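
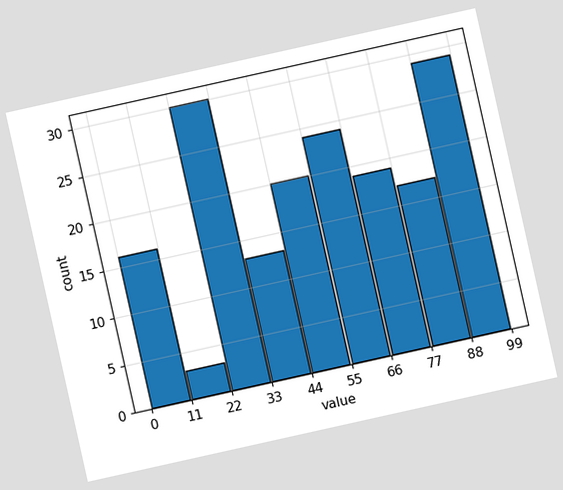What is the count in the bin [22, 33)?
The chart is tilted about 13° counter-clockwise. The [22, 33) bin has height 30.

30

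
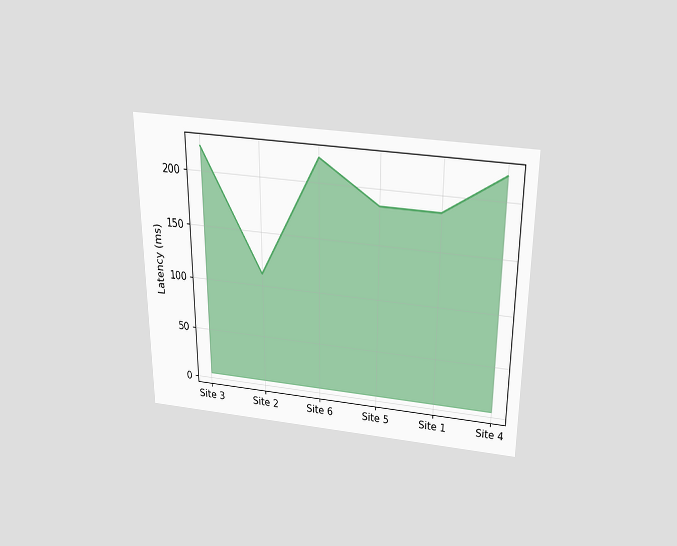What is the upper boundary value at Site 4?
The chart is viewed slightly from above. At Site 4 the upper boundary is at 222ms.

222ms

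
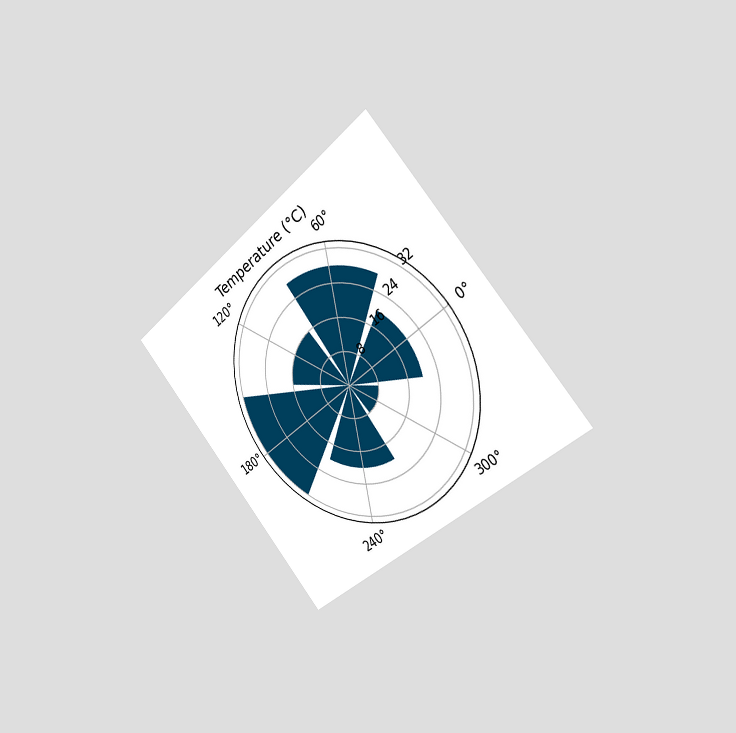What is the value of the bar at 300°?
The chart is tilted about 42° counter-clockwise and viewed slightly from the right. The bar at 300° reaches 8°C on the radial axis.

8°C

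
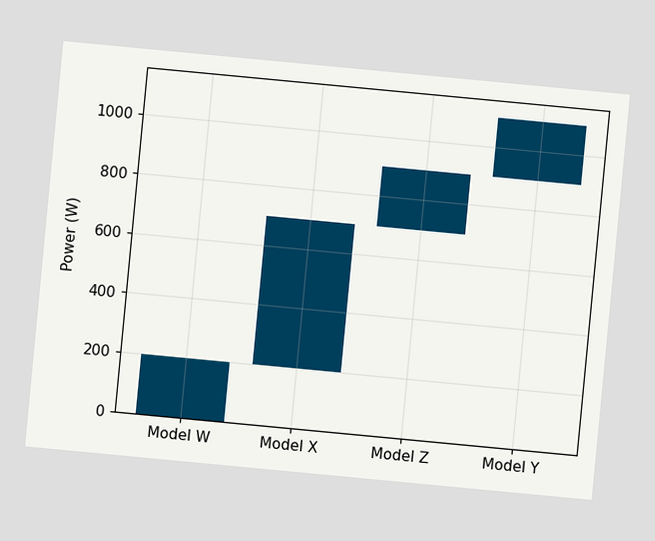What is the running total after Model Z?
900W

The chart is tilted about 5° clockwise. After Model Z the running total reaches 900W.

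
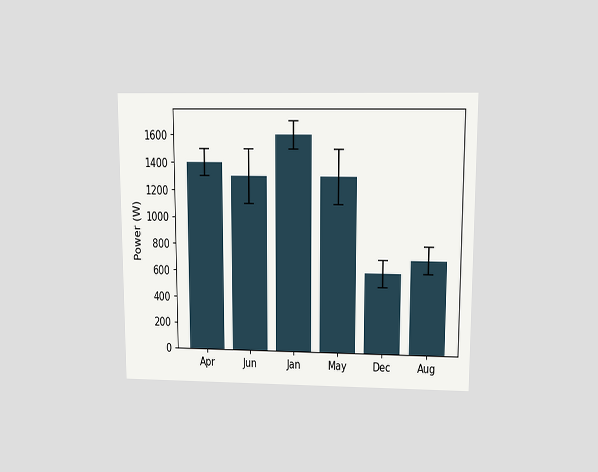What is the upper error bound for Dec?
The chart is viewed at a slight angle. The Dec bar's upper whisker reaches 700W.

700W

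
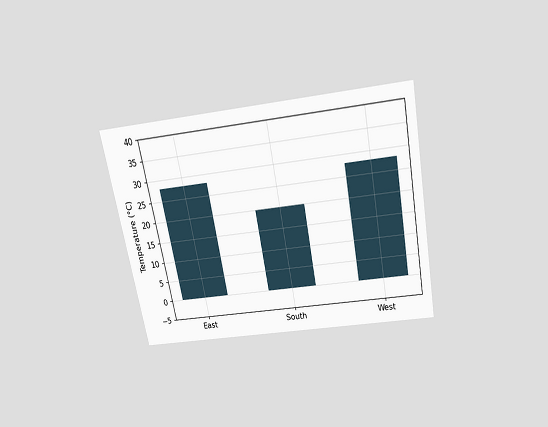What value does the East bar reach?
28°C

The chart is tilted about 11° counter-clockwise and viewed slightly from above. Reading along the chart's y-axis, the East bar reaches 28°C.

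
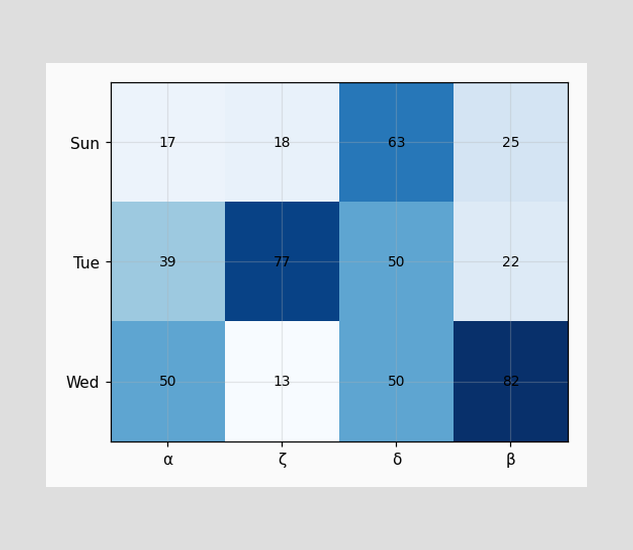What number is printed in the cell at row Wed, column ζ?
13

The (Wed, ζ) cell reads 13.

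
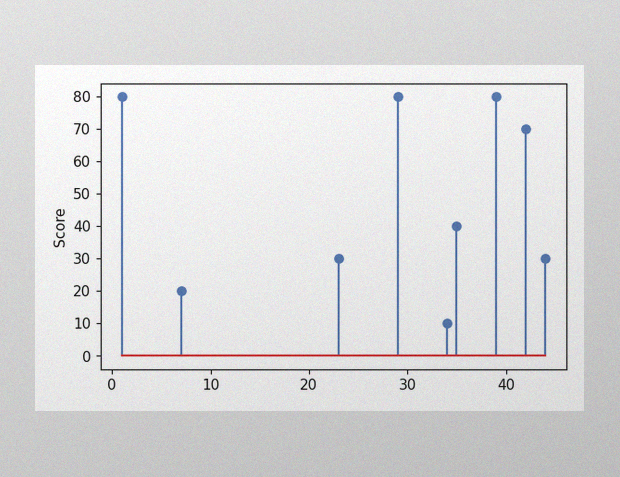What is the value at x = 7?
The image has some photo noise and uneven lighting. The stem at x=7 reaches 20.

20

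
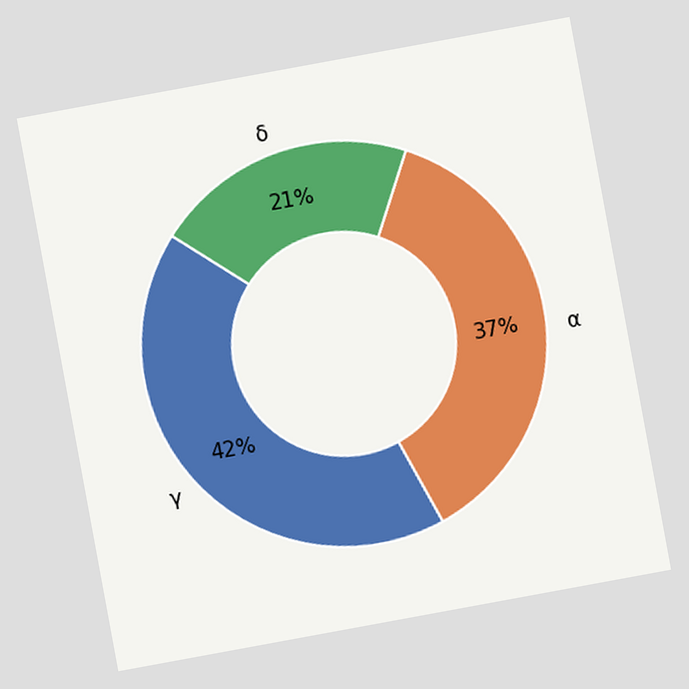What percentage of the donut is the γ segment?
42%

The chart is tilted about 10° counter-clockwise. The γ segment takes up 42% of the ring.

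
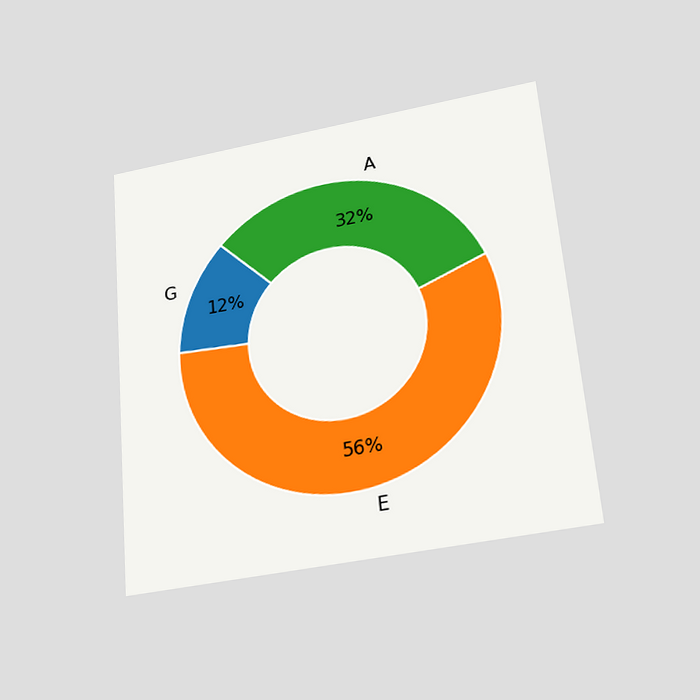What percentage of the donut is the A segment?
The chart is tilted about 5° counter-clockwise and viewed slightly from below. The A segment takes up 32% of the ring.

32%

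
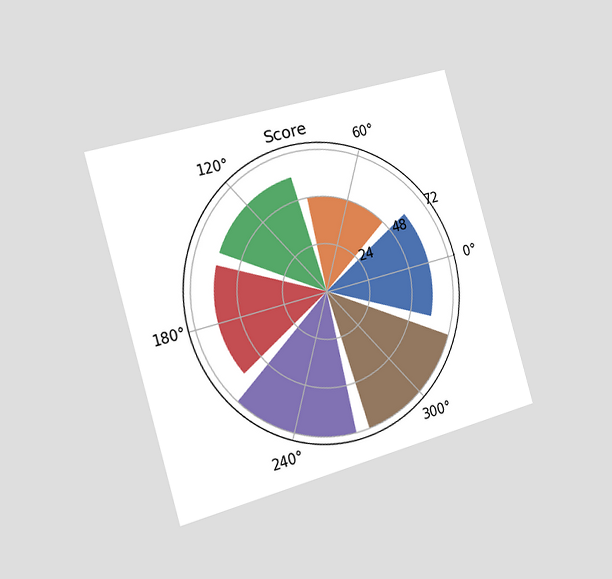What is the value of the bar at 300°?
72

The chart is tilted about 16° counter-clockwise and viewed slightly from the left. The bar at 300° reaches 72 on the radial axis.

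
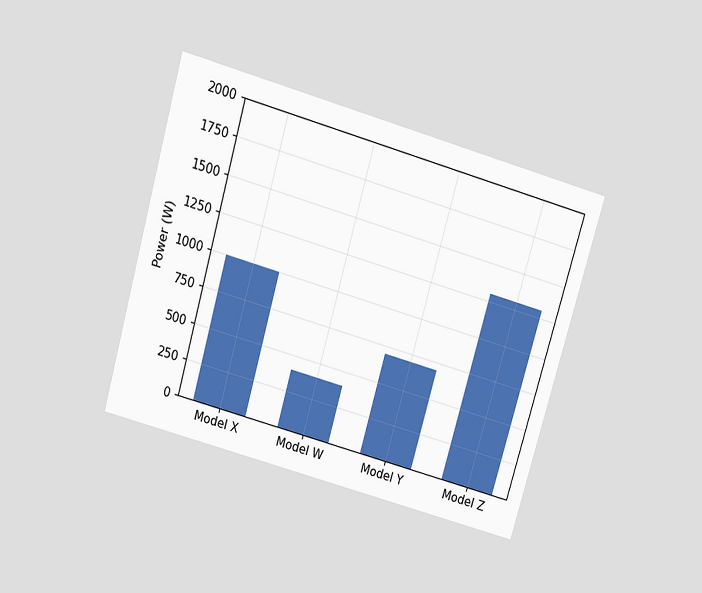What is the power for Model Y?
The chart is tilted about 16° clockwise and viewed slightly from above. Reading along the chart's y-axis, the Model Y bar reaches 700W.

700W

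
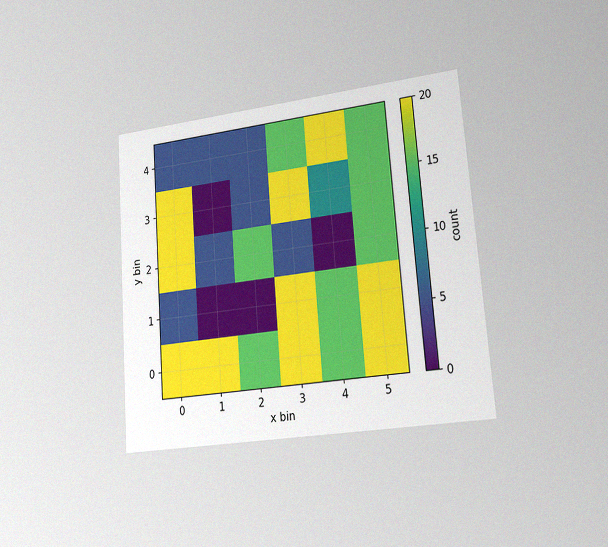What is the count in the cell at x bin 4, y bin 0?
The chart is tilted about 4° counter-clockwise and viewed slightly from the right, with some photo noise. Matching the cell (4, 0) against the colorbar gives 15.

15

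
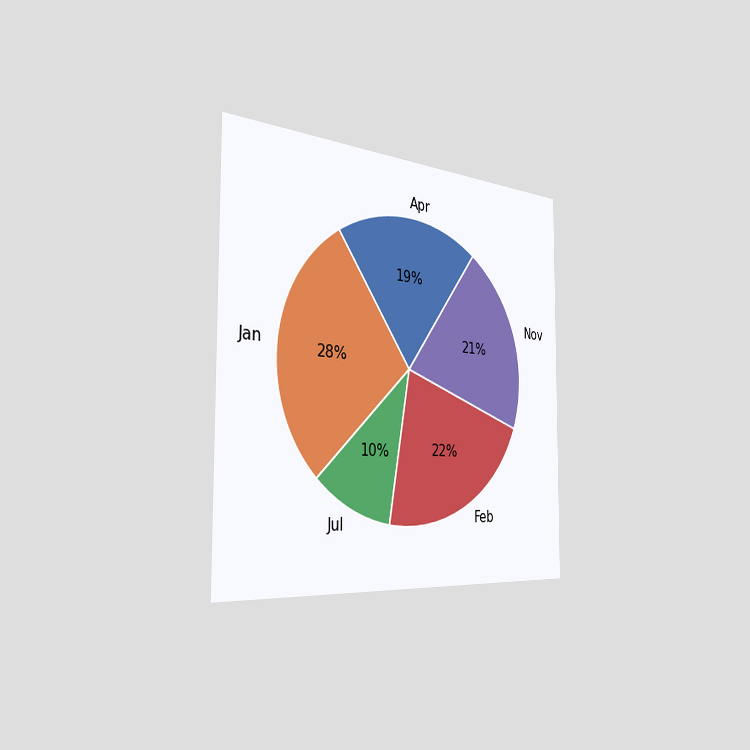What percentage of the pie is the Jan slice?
28%

The chart is viewed slightly from the left. The Jan slice takes up 28% of the pie.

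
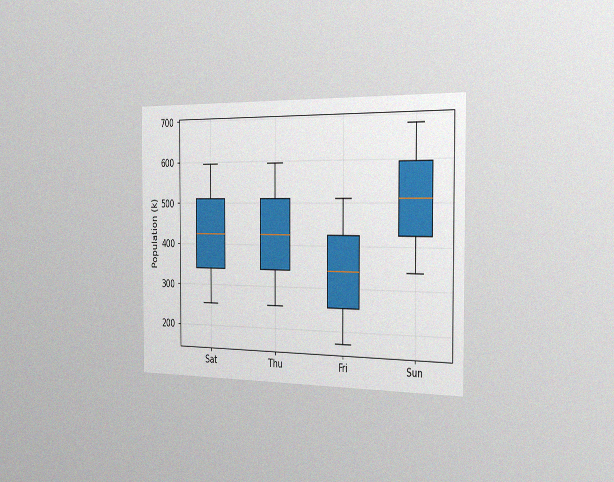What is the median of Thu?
The chart is viewed slightly from the right, with some photo noise. The median line in the Thu box sits at 425k.

425k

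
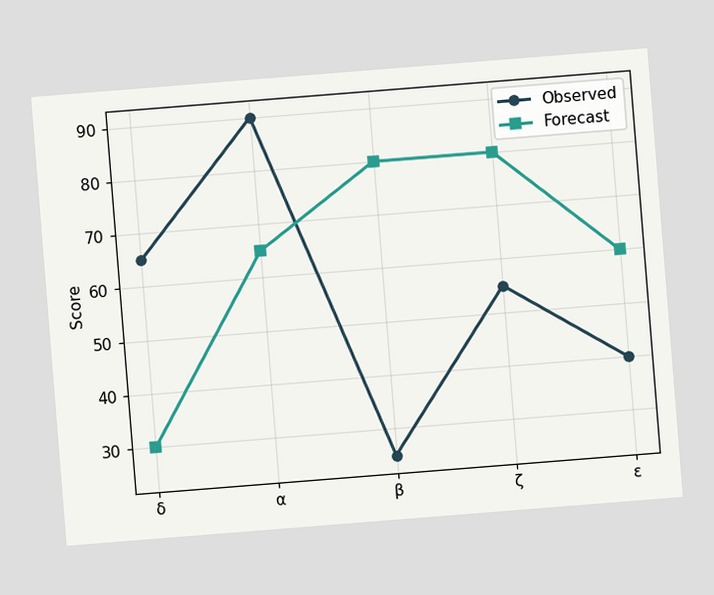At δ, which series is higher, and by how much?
Observed, by 35

The chart is tilted about 5° counter-clockwise. At δ, Observed sits above the other line by 35.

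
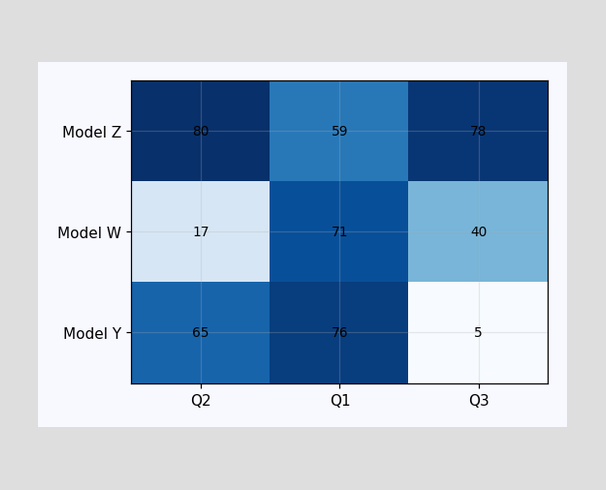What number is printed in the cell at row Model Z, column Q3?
78

The (Model Z, Q3) cell reads 78.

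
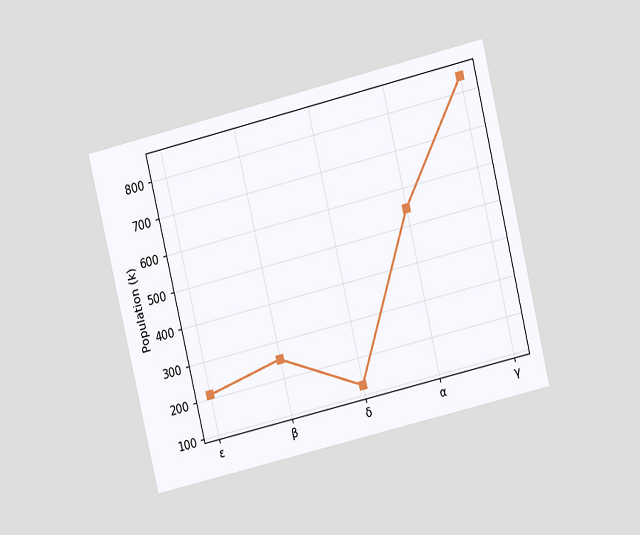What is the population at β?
252k

The chart is tilted about 13° counter-clockwise and viewed at a slight angle. At β, the line is at 252k.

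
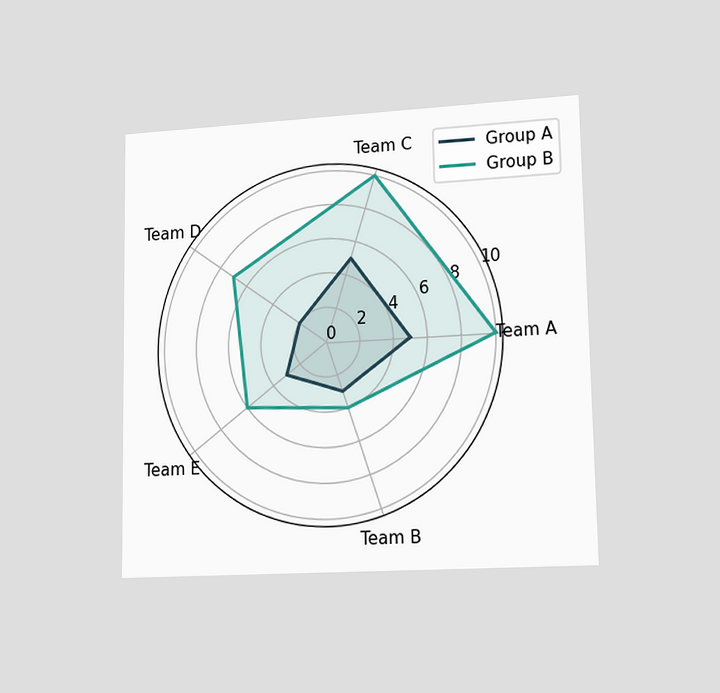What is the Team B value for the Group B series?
4

The chart is viewed slightly from the right. On the Team B axis, Group B reaches 4.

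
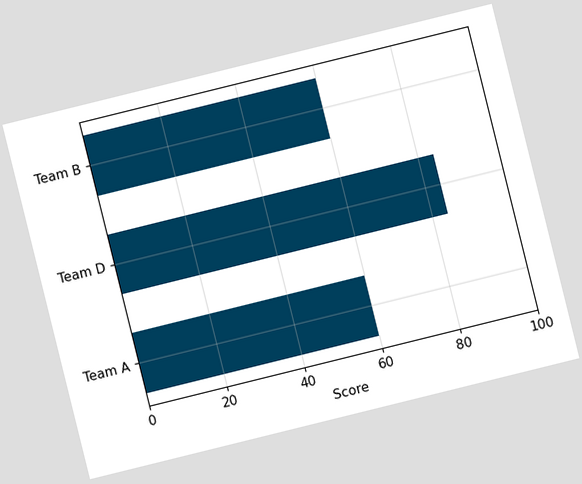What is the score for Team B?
The chart is tilted about 14° counter-clockwise. Reading along the chart's x-axis, the Team B bar reaches 60.

60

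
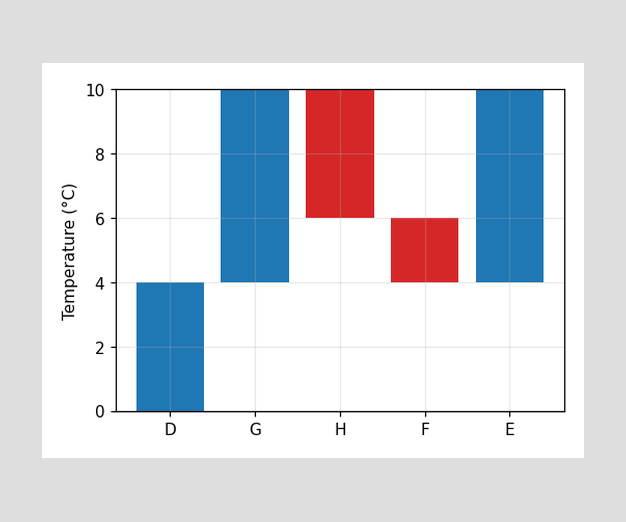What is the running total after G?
After G the running total reaches 10°C.

10°C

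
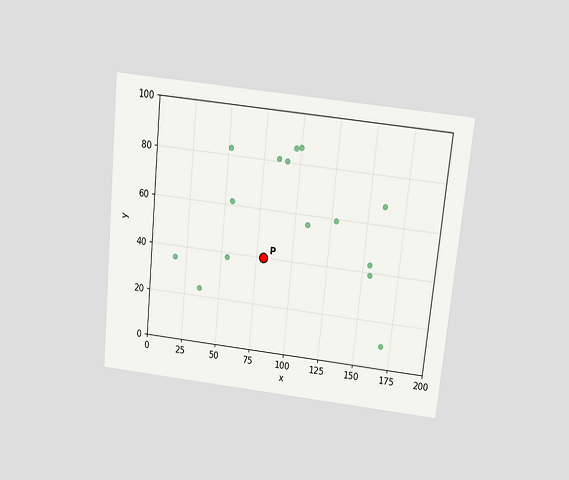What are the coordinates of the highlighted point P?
The chart is tilted about 6° clockwise and viewed slightly from above. Following the gridlines from P to each axis, P sits at (80, 40).

(80, 40)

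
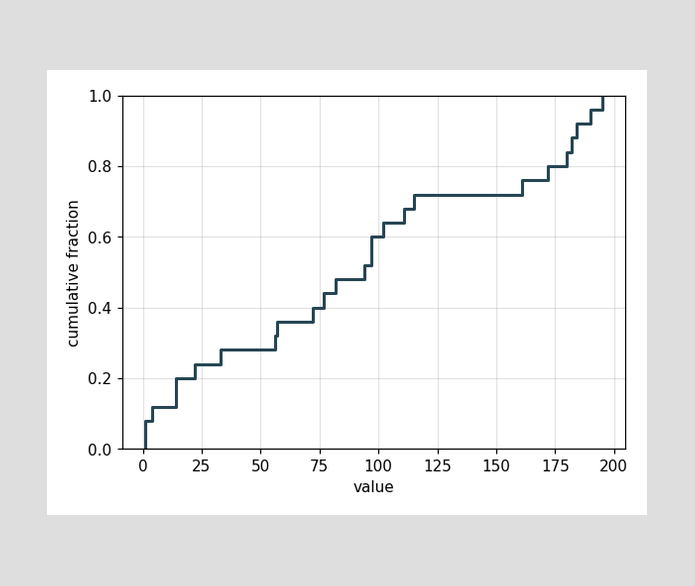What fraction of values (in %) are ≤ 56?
At x=56 the ECDF step is at 32%.

32%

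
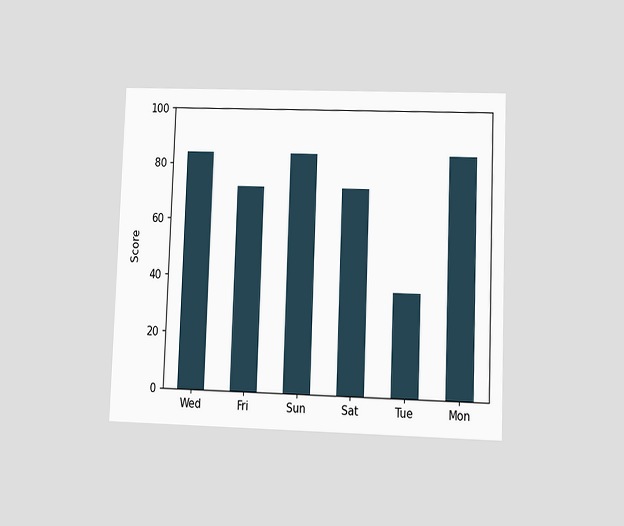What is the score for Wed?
The chart is tilted about 2° clockwise and viewed at a slight angle. Reading along the chart's y-axis, the Wed bar reaches 84.

84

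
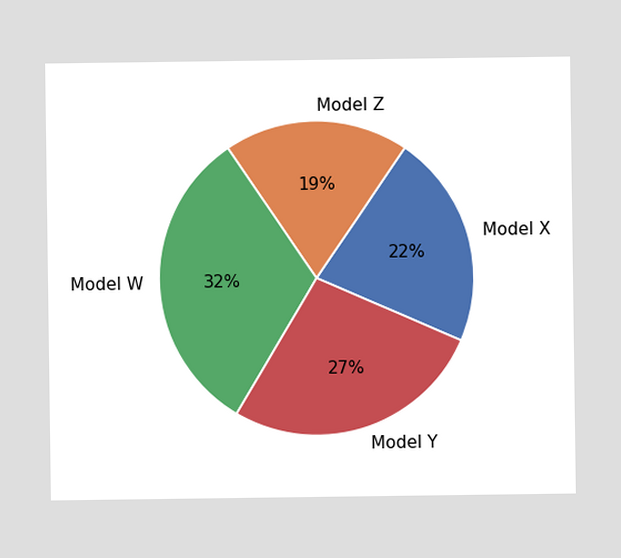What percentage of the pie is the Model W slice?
32%

The Model W slice takes up 32% of the pie.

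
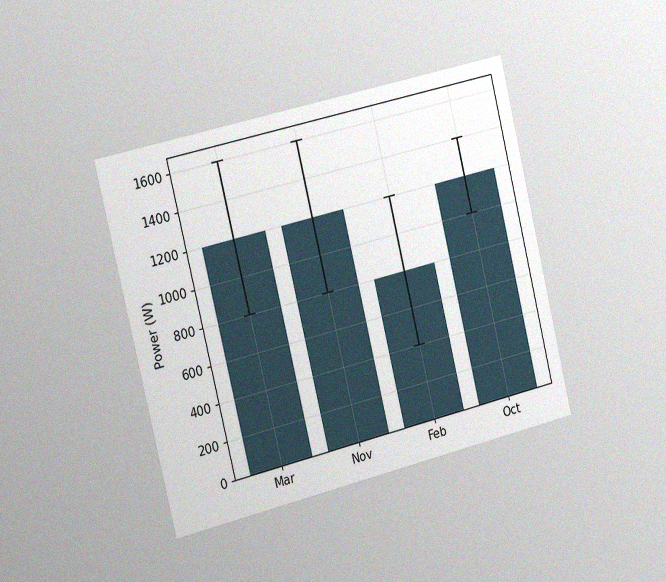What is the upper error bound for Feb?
The chart is tilted about 14° counter-clockwise and viewed slightly from the left, with some photo noise. The Feb bar's upper whisker reaches 1200W.

1200W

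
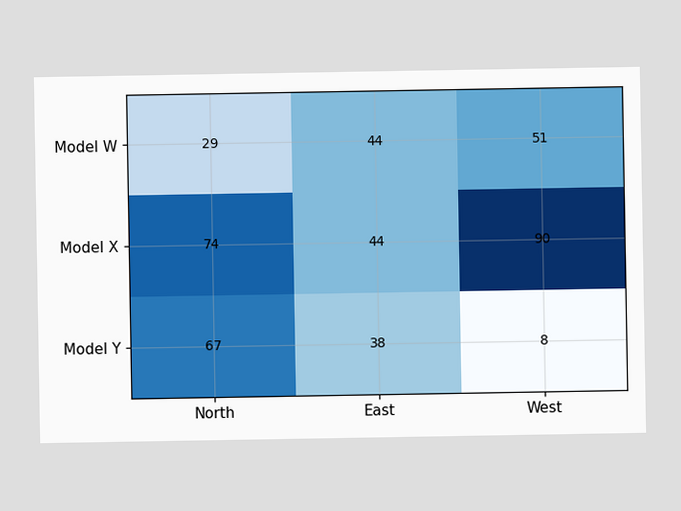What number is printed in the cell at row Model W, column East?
44

The (Model W, East) cell reads 44.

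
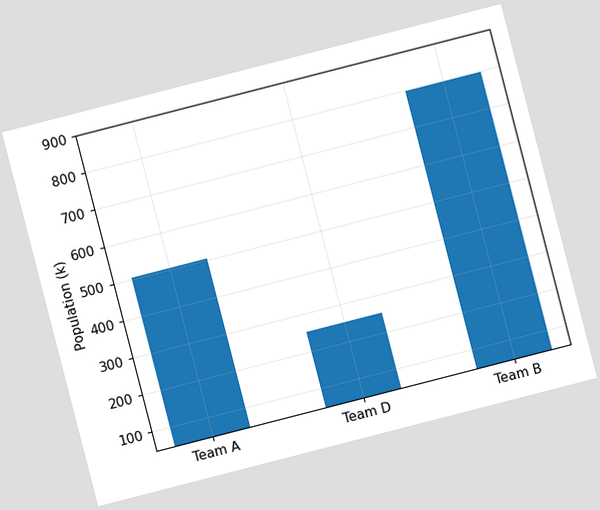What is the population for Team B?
The chart is tilted about 14° counter-clockwise. Reading along the chart's y-axis, the Team B bar reaches 798k.

798k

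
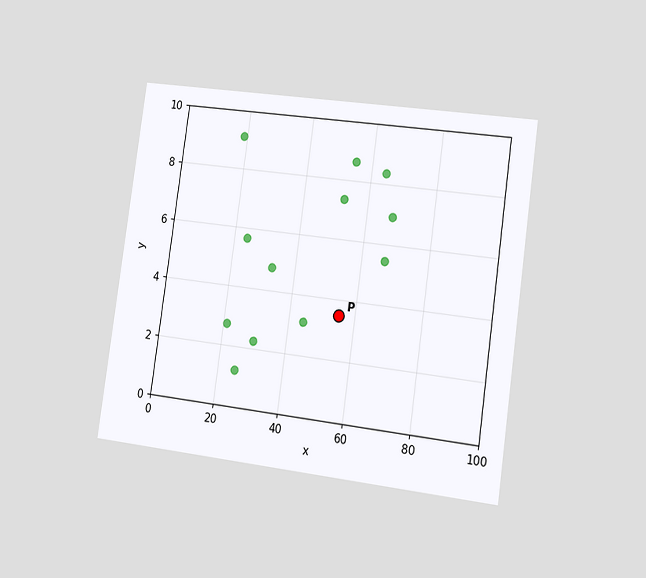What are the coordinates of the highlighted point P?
The chart is tilted about 8° clockwise and viewed slightly from the right. Following the gridlines from P to each axis, P sits at (55, 3.5).

(55, 3.5)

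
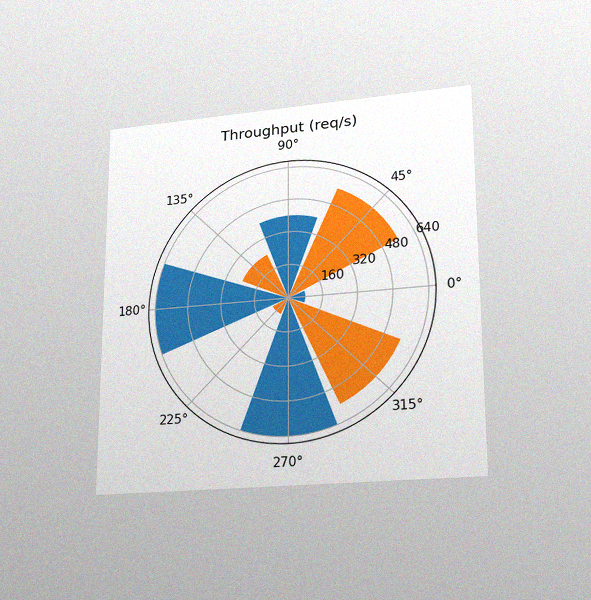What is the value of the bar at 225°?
The chart is viewed at a slight angle, with some photo noise. The bar at 225° reaches 80req/s on the radial axis.

80req/s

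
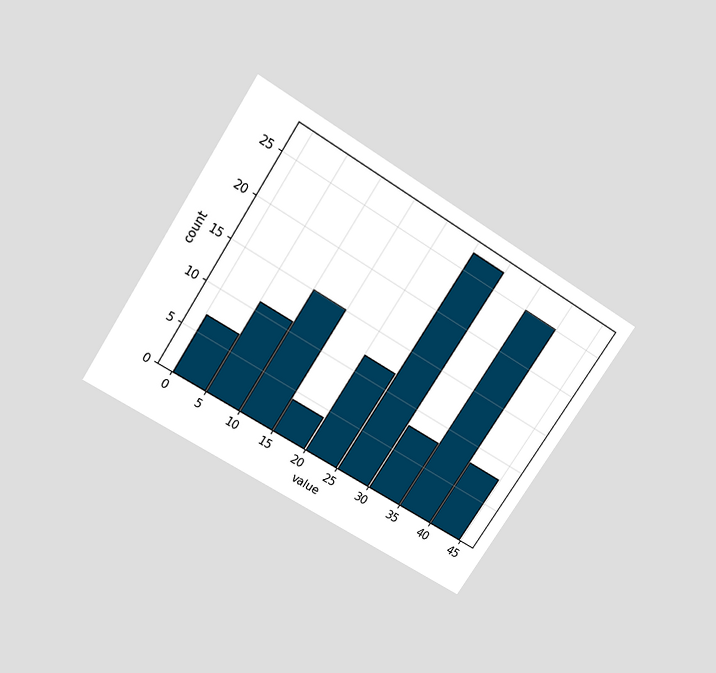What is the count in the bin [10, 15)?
15

The chart is tilted about 33° clockwise and viewed slightly from above. The [10, 15) bin has height 15.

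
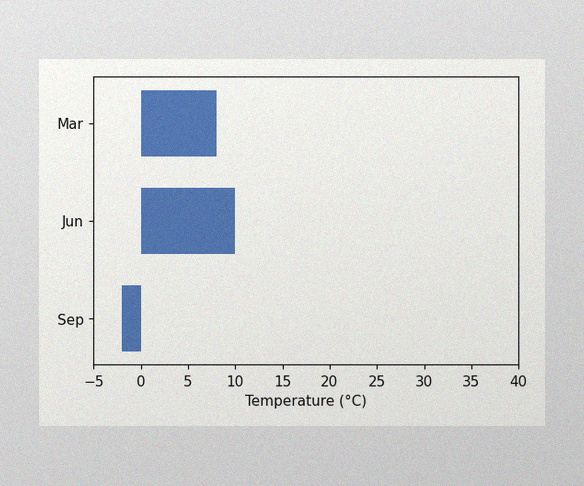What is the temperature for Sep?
The image has some photo noise and uneven lighting. Reading along the chart's x-axis, the Sep bar reaches -2°C.

-2°C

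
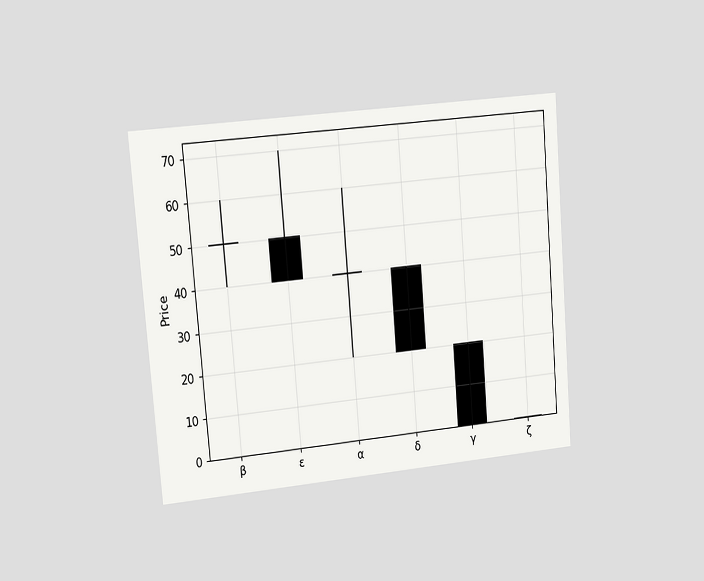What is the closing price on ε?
40

The chart is tilted about 5° counter-clockwise and viewed at a slight angle. The ε candle closes at 40.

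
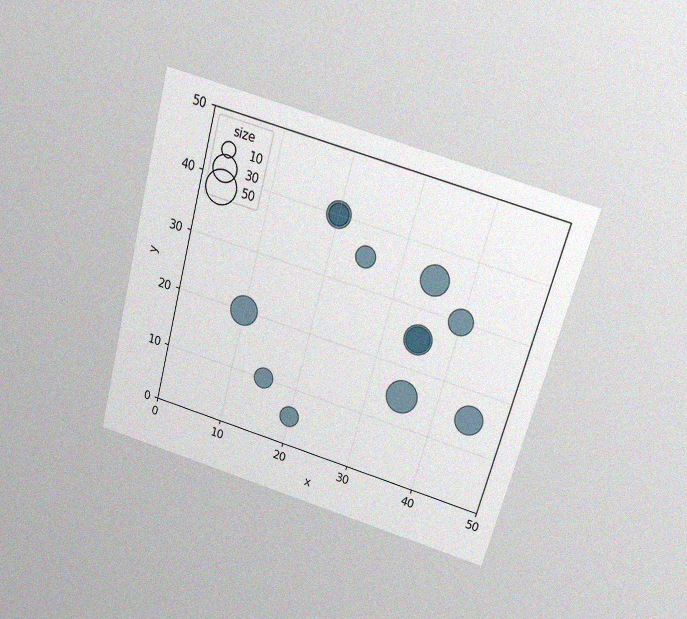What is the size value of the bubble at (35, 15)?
The chart is tilted about 15° clockwise and viewed slightly from above, with some photo noise. Matching the bubble at (35, 15) against the size legend gives 50.

50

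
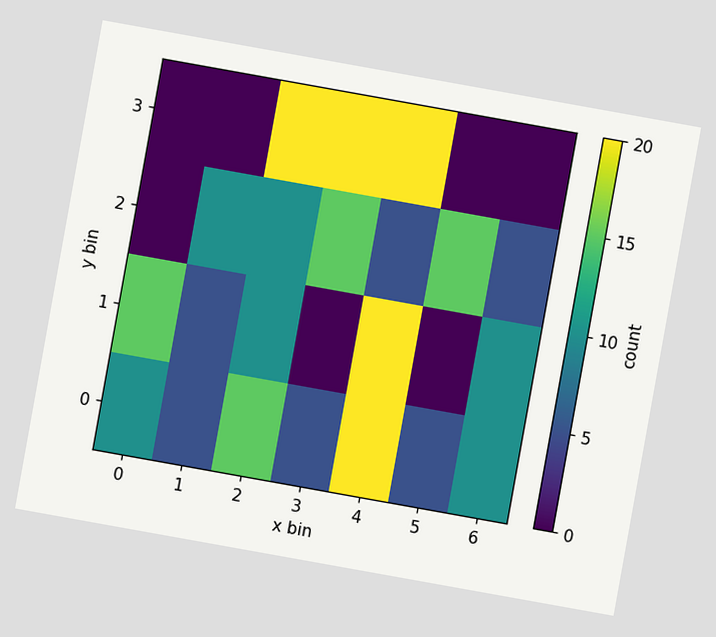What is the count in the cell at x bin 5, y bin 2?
15

The chart is tilted about 10° clockwise. Matching the cell (5, 2) against the colorbar gives 15.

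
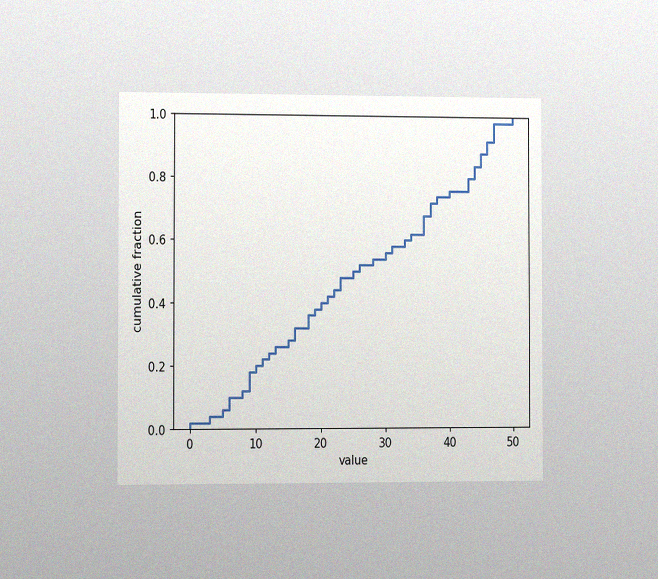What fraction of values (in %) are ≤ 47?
98%

The chart is viewed slightly from the left, with some photo noise. At x=47 the ECDF step is at 98%.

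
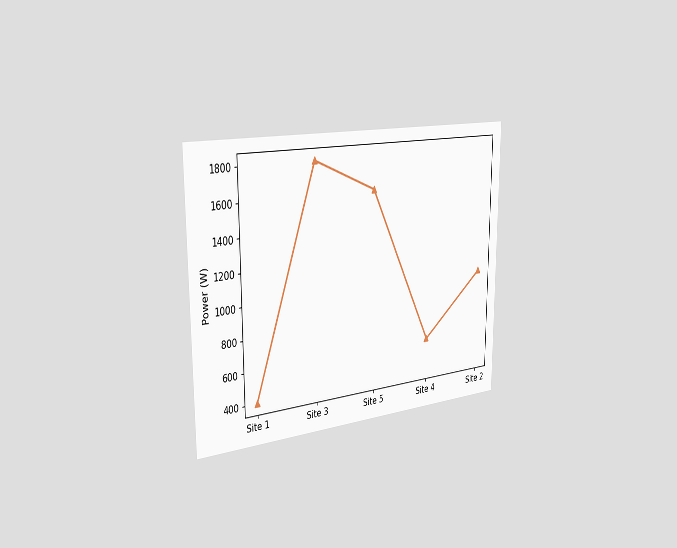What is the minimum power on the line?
400W

The chart is viewed slightly from the left. The lowest point is at Site 1, and reading across to the y-axis gives 400W.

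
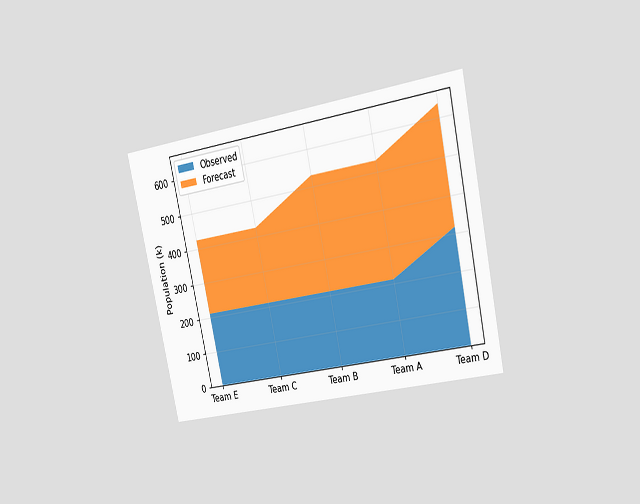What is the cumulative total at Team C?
424k

The chart is tilted about 12° counter-clockwise and viewed slightly from the right. The stacked total at Team C reaches 424k.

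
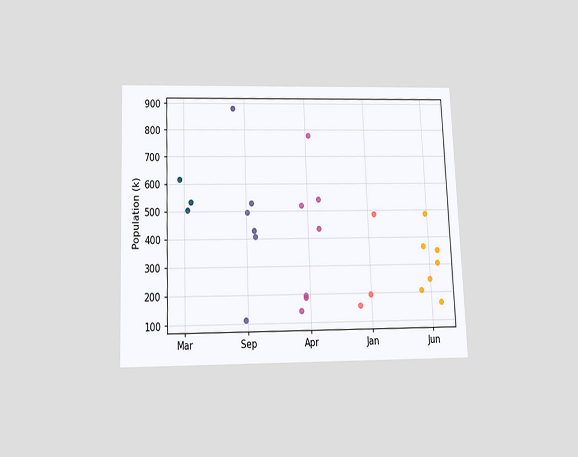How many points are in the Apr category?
7

The chart is tilted about 2° counter-clockwise and viewed slightly from below. Counting the markers in the Apr column gives 7.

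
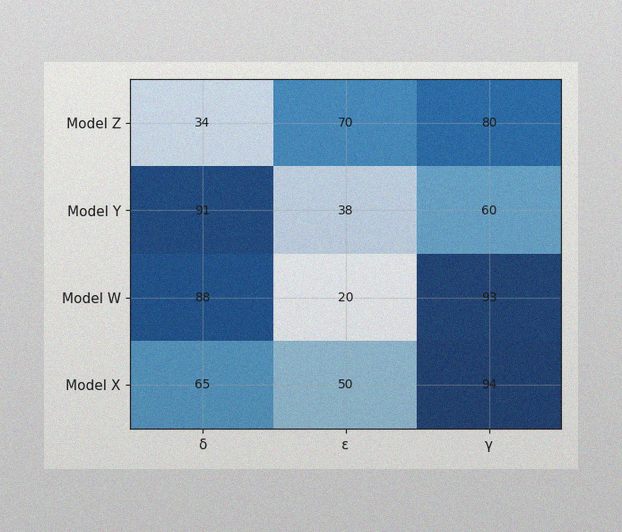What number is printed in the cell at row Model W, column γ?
The image has some photo noise and uneven lighting. The (Model W, γ) cell reads 93.

93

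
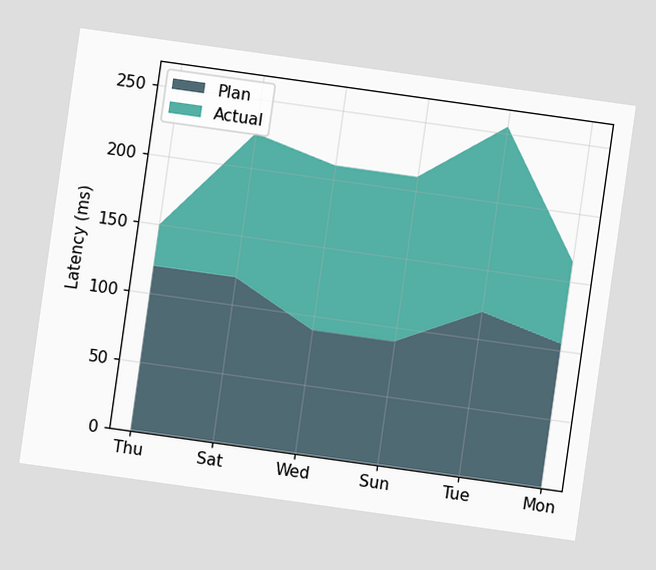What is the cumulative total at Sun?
210ms

The chart is tilted about 8° clockwise. The stacked total at Sun reaches 210ms.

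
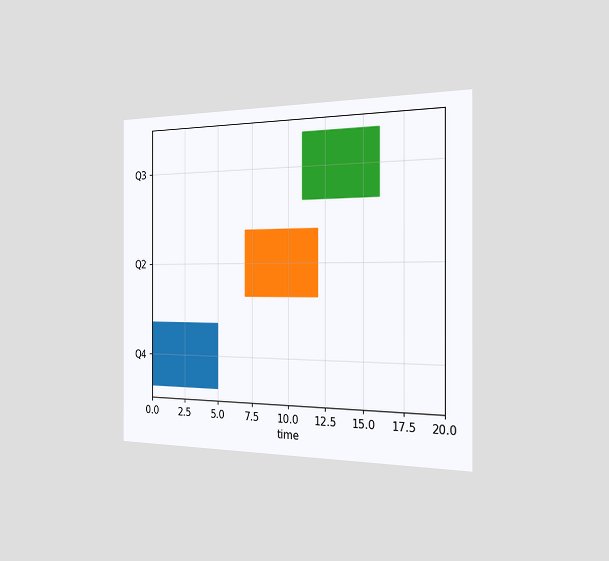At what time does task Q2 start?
7

The chart is viewed slightly from the right. The Q2 bar begins at t=7.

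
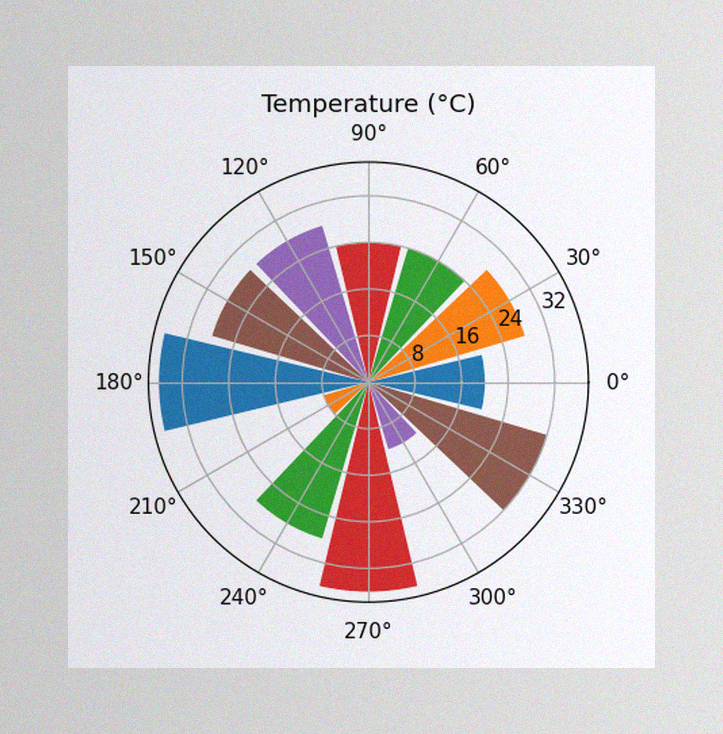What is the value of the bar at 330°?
32°C

The image has some photo noise and uneven lighting. The bar at 330° reaches 32°C on the radial axis.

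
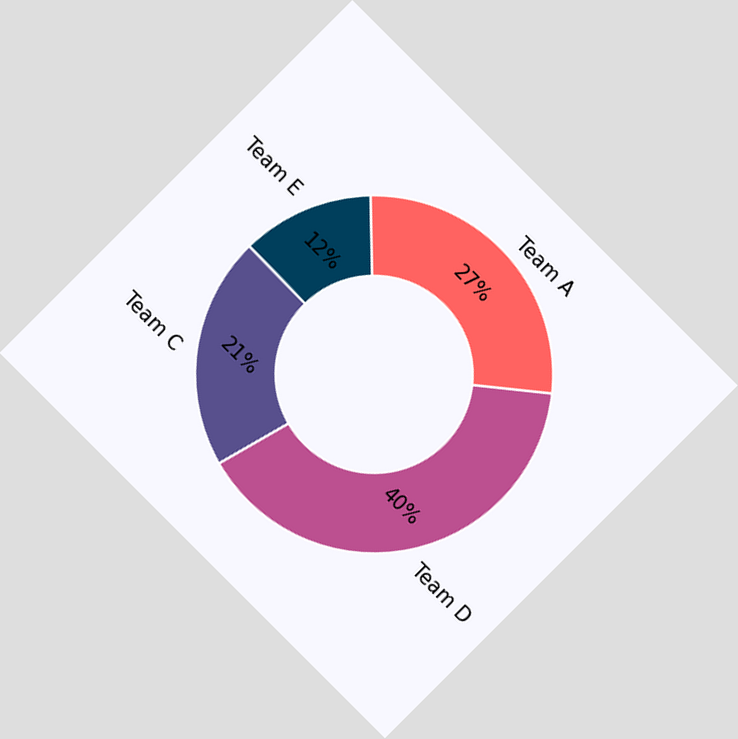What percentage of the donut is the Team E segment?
12%

The chart is tilted about 45° clockwise. The Team E segment takes up 12% of the ring.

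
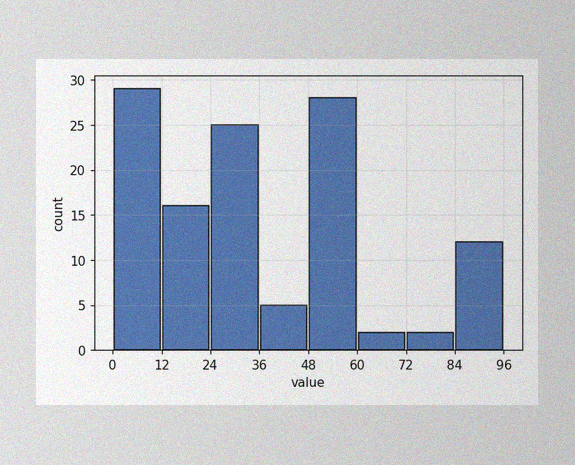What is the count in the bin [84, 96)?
12

The image has some photo noise and uneven lighting. The [84, 96) bin has height 12.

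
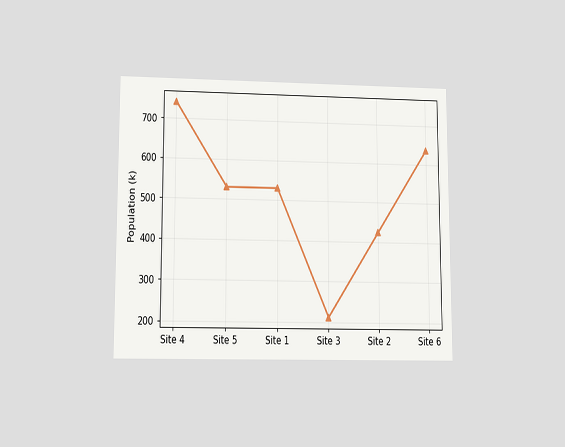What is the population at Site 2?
The chart is viewed slightly from below. At Site 2, the line is at 424k.

424k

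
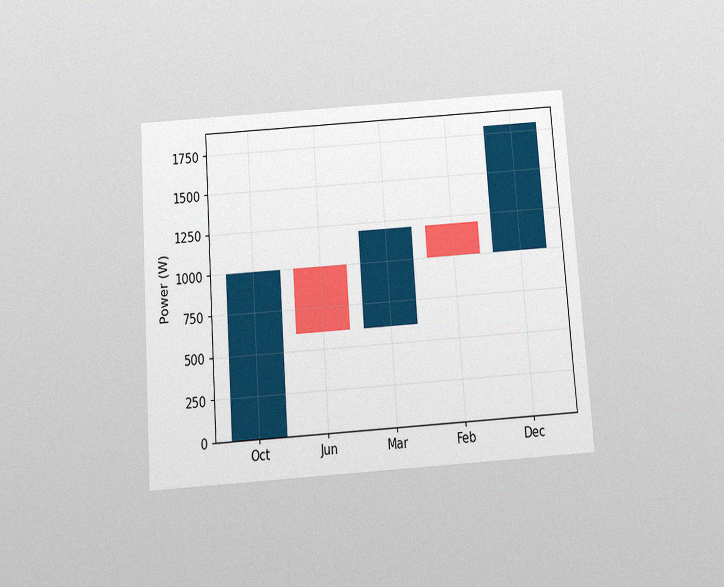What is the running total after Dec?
1800W

The chart is tilted about 4° counter-clockwise and viewed slightly from below, with some photo noise. After Dec the running total reaches 1800W.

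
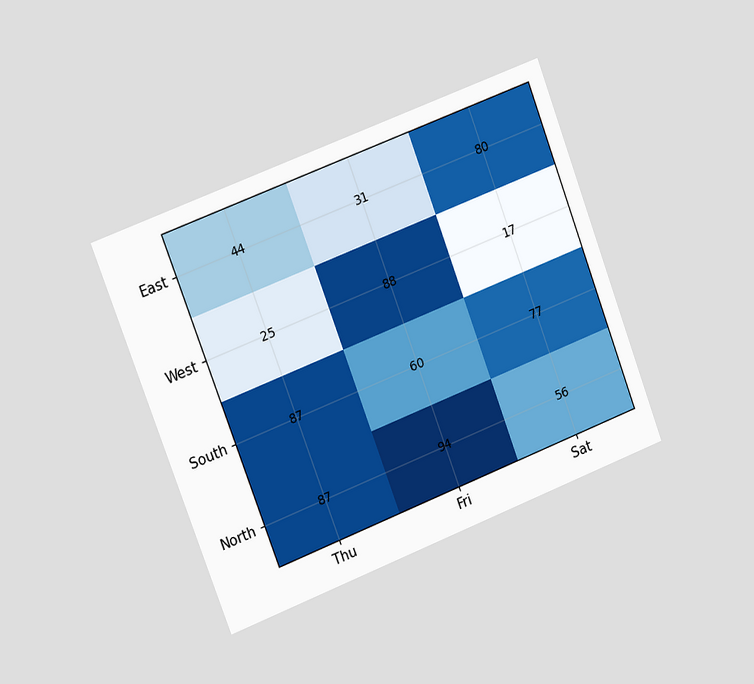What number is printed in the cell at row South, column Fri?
The chart is tilted about 21° counter-clockwise and viewed slightly from the left. The (South, Fri) cell reads 60.

60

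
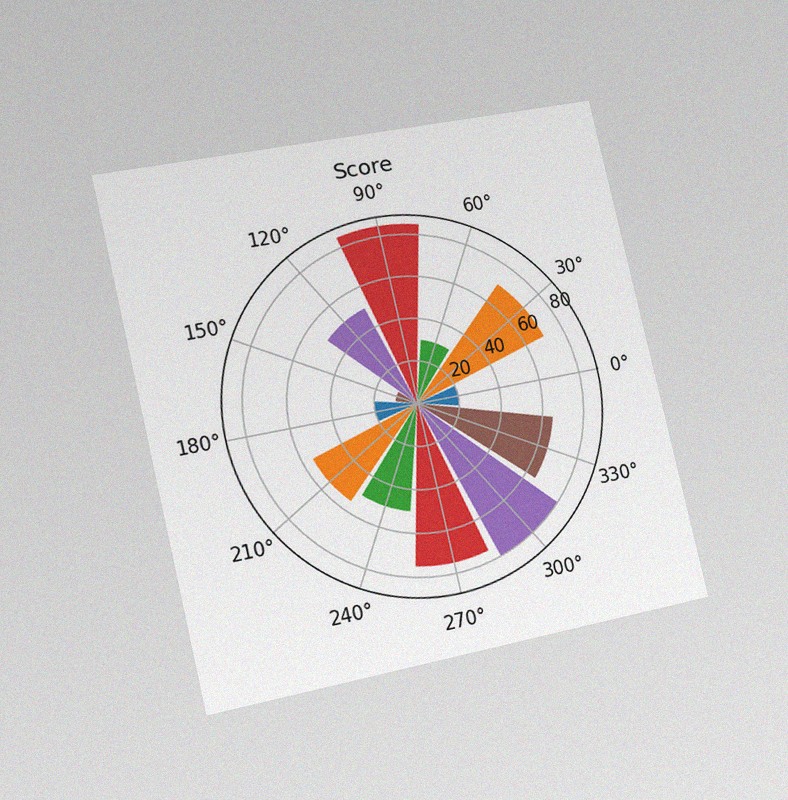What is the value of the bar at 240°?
The chart is tilted about 13° counter-clockwise and viewed slightly from the left, with some photo noise. The bar at 240° reaches 50 on the radial axis.

50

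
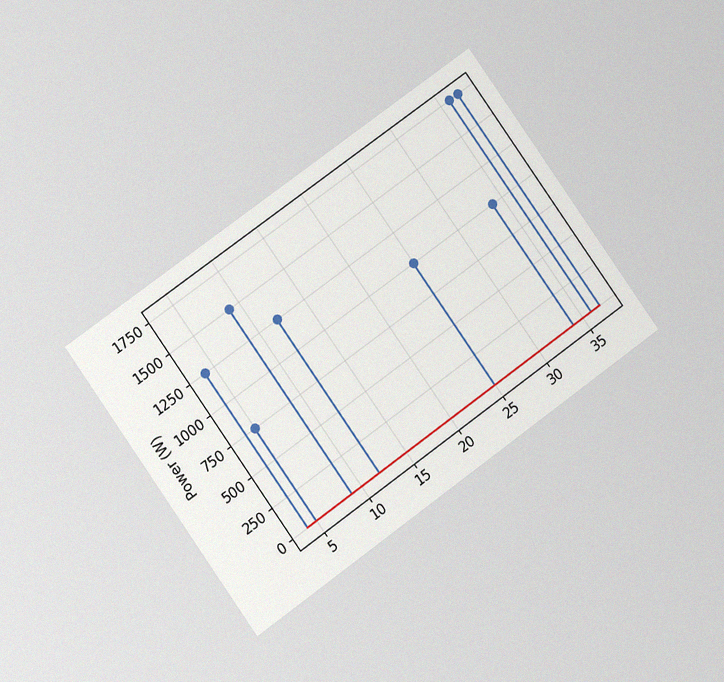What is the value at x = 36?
1750W

The chart is tilted about 35° counter-clockwise and viewed at a slight angle, with some photo noise. The stem at x=36 reaches 1750W.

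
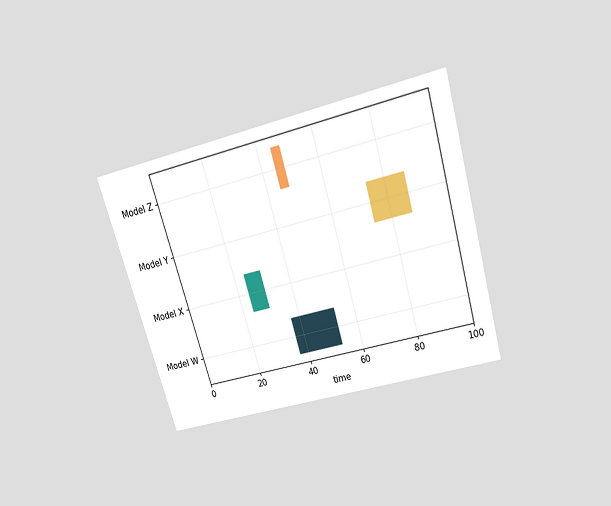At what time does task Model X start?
The chart is tilted about 17° counter-clockwise and viewed slightly from above. The Model X bar begins at t=24.

24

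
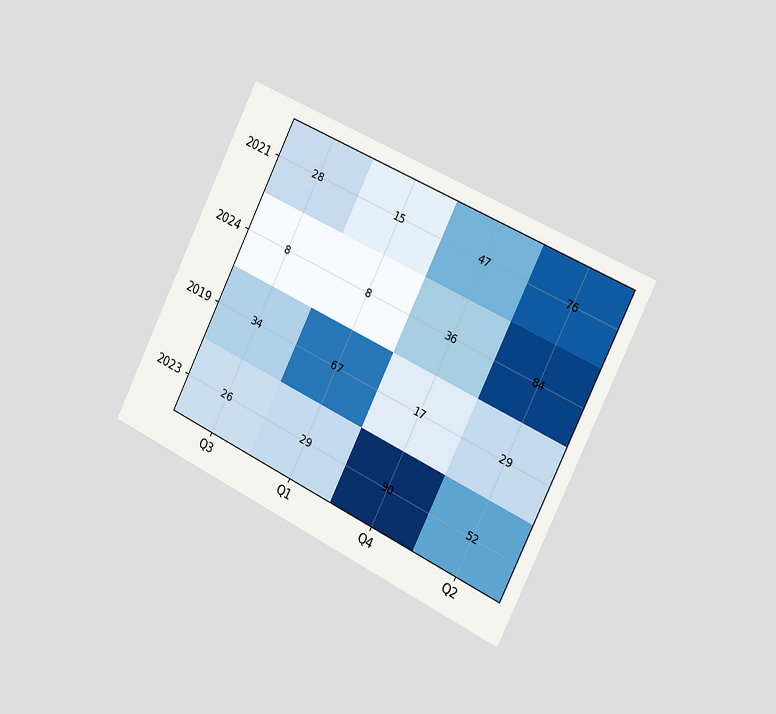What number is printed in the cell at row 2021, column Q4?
The chart is tilted about 26° clockwise and viewed slightly from the right. The (2021, Q4) cell reads 47.

47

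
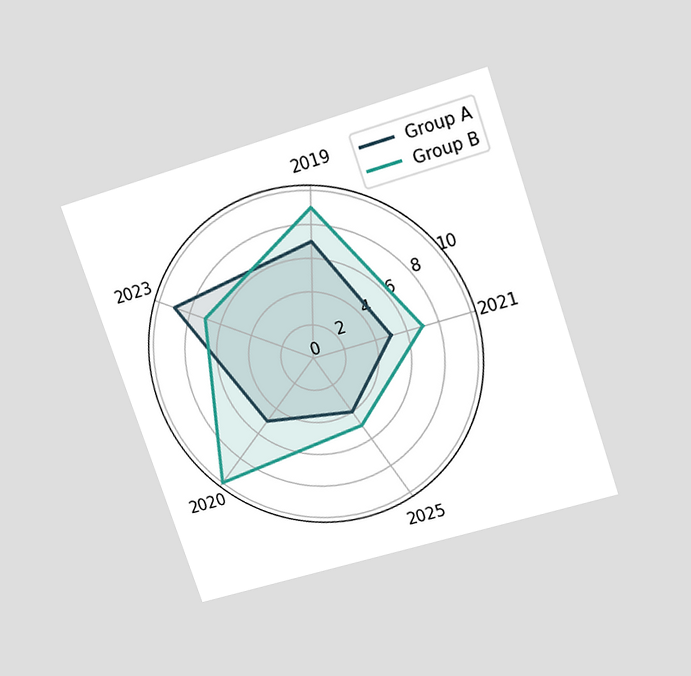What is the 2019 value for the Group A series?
The chart is tilted about 19° counter-clockwise and viewed slightly from above. On the 2019 axis, Group A reaches 7.

7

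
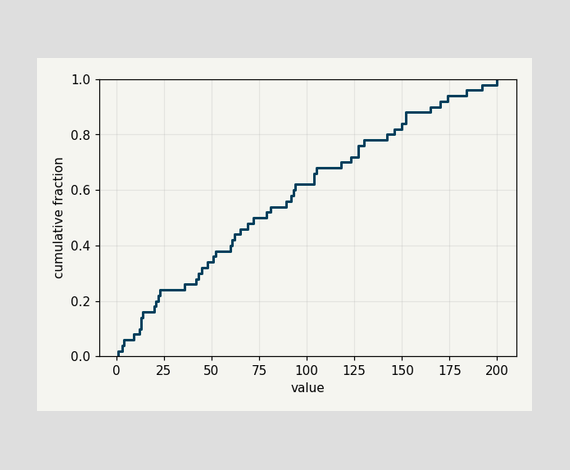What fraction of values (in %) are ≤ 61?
42%

At x=61 the ECDF step is at 42%.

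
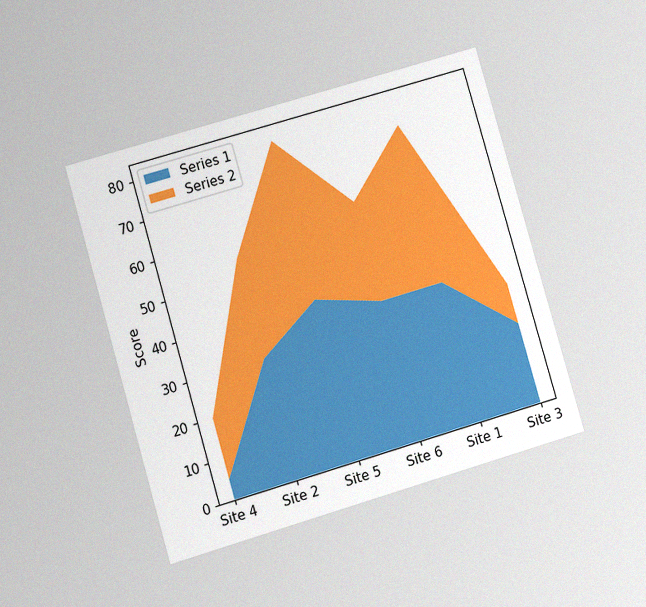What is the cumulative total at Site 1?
75

The chart is tilted about 16° counter-clockwise and viewed at a slight angle, with some photo noise. The stacked total at Site 1 reaches 75.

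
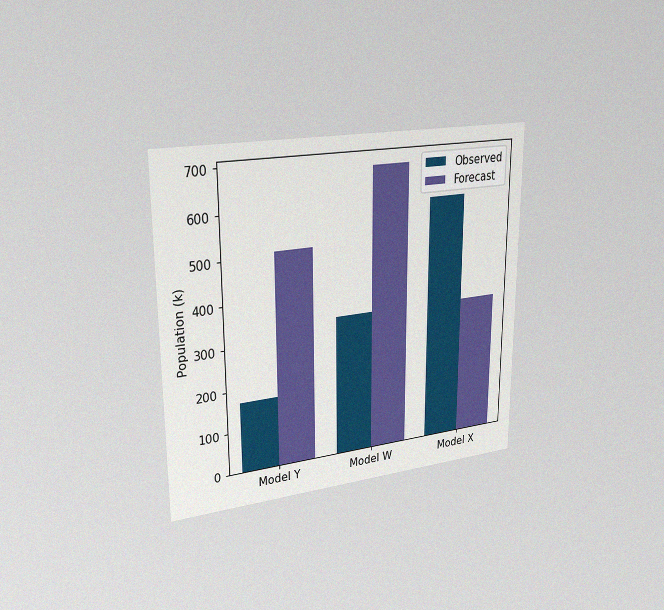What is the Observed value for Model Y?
170k

The chart is viewed slightly from the left, with some photo noise. The Observed bar at Model Y reaches 170k on the y-axis.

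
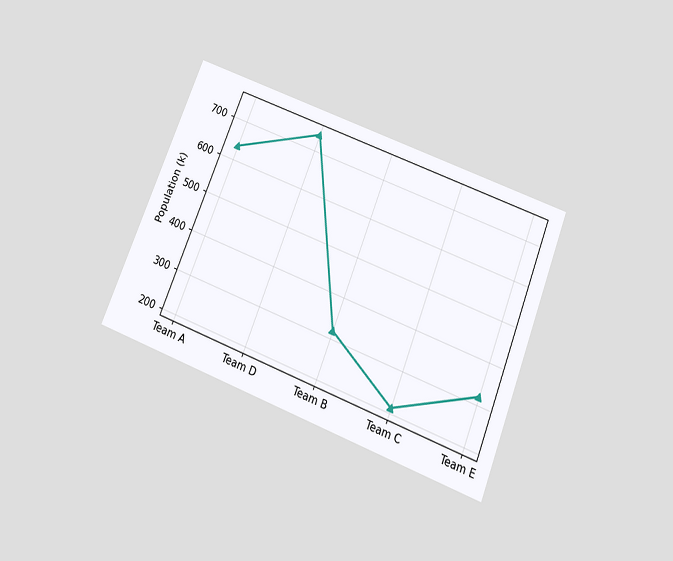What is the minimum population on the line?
212k

The chart is tilted about 22° clockwise and viewed slightly from below. The lowest point is at Team C, and reading across to the y-axis gives 212k.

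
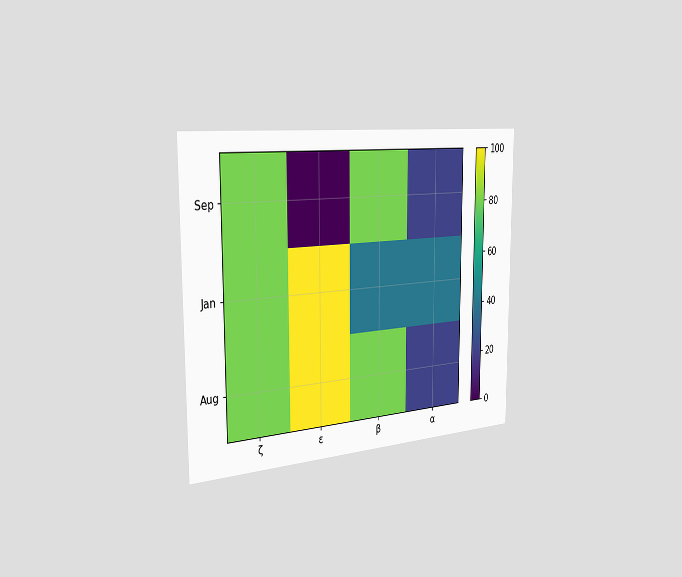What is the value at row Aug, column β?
80

The chart is viewed slightly from the left. Matching cell (Aug, β) against the colorbar gives 80.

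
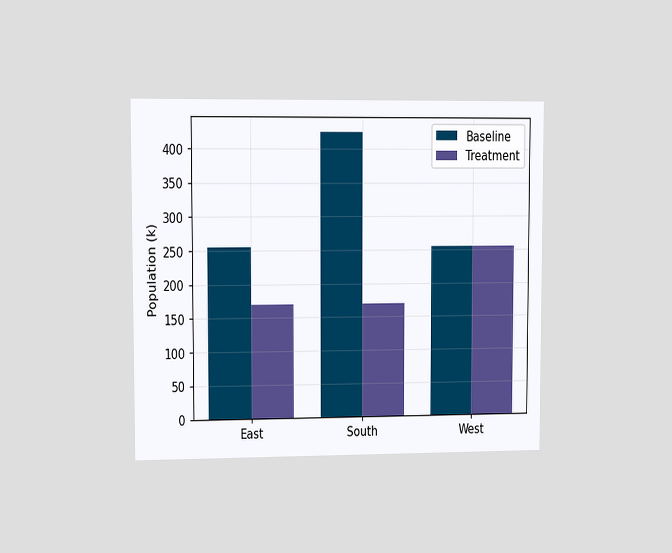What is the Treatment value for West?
255k

The chart is viewed at a slight angle. The Treatment bar at West reaches 255k on the y-axis.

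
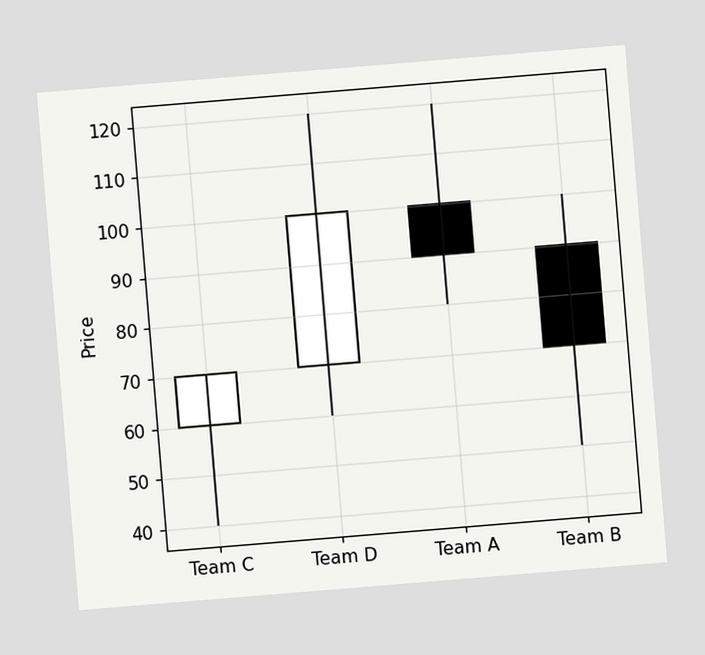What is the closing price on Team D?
100

The chart is tilted about 5° counter-clockwise. The Team D candle closes at 100.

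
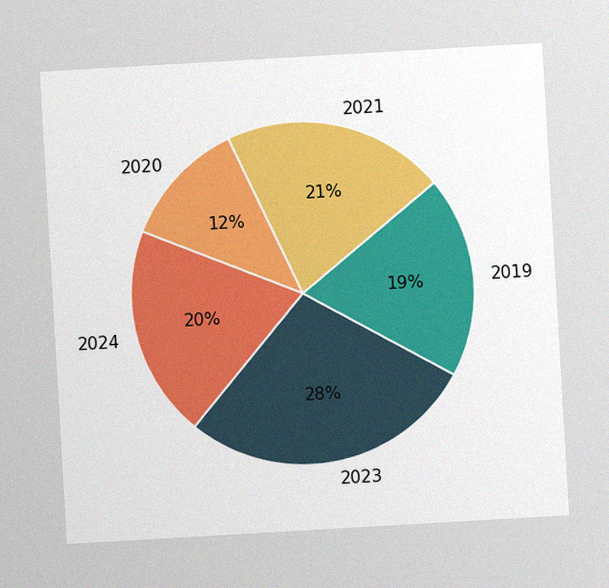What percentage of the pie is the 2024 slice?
The chart is tilted about 3° counter-clockwise, with some photo noise. The 2024 slice takes up 20% of the pie.

20%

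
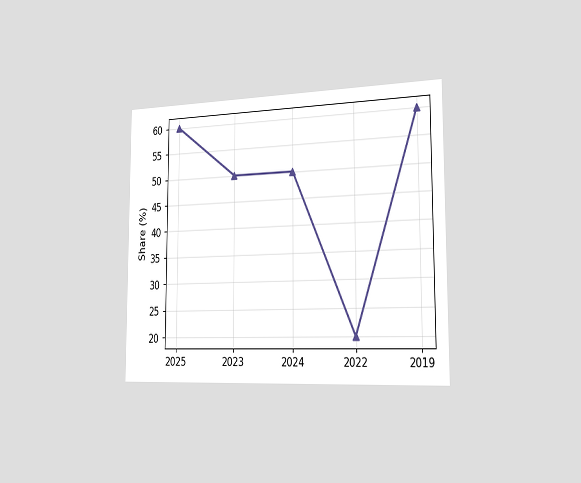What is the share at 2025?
60%

The chart is viewed slightly from the right. At 2025, the line is at 60%.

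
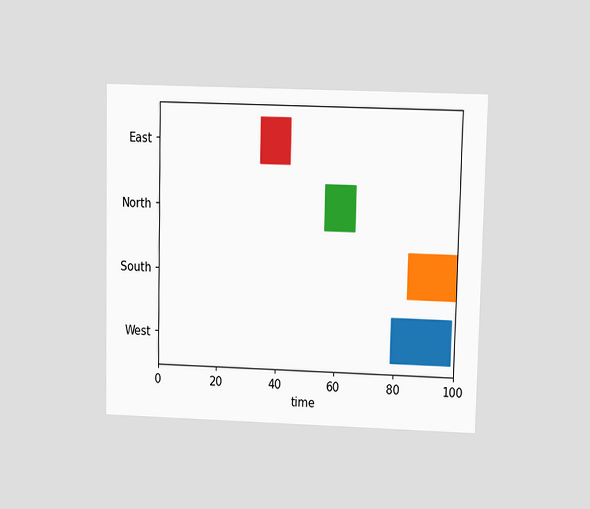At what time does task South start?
The chart is viewed at a slight angle. The South bar begins at t=84.

84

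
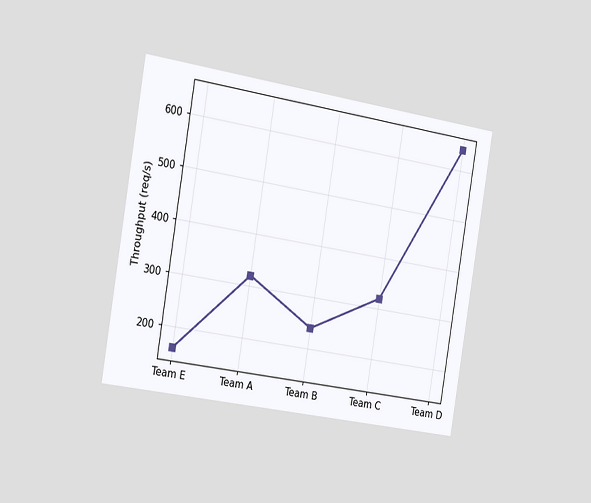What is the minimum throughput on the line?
160req/s

The chart is tilted about 9° clockwise and viewed slightly from the left. The lowest point is at Team E, and reading across to the y-axis gives 160req/s.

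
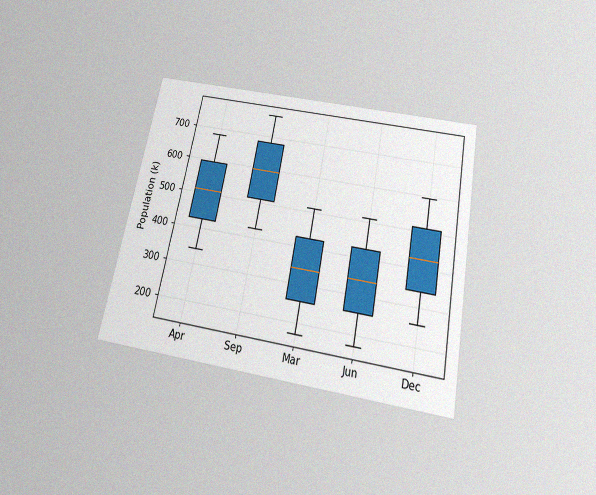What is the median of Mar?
340k

The chart is tilted about 11° clockwise and viewed slightly from below, with some photo noise. The median line in the Mar box sits at 340k.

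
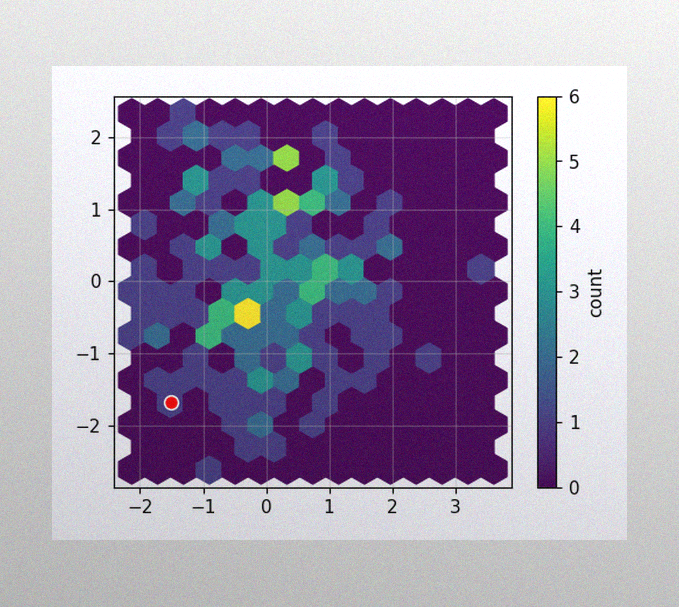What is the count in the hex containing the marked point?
1

The image has some photo noise and uneven lighting. The marked hex reads 1 on the colorbar.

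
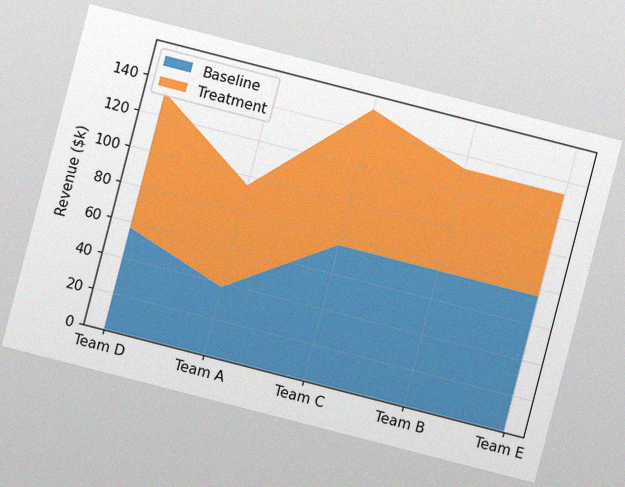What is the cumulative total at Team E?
$133k

The chart is tilted about 14° clockwise, with some photo noise. The stacked total at Team E reaches $133k.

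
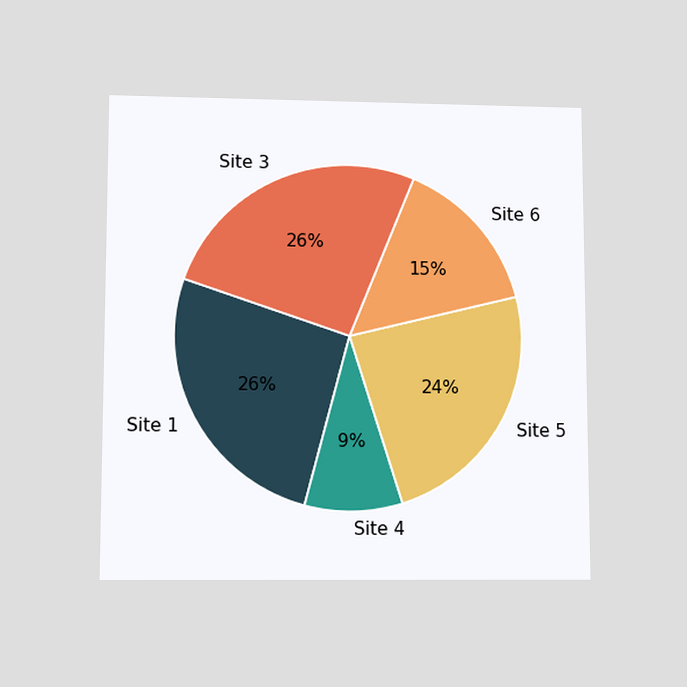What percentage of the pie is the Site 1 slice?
26%

The chart is viewed slightly from below. The Site 1 slice takes up 26% of the pie.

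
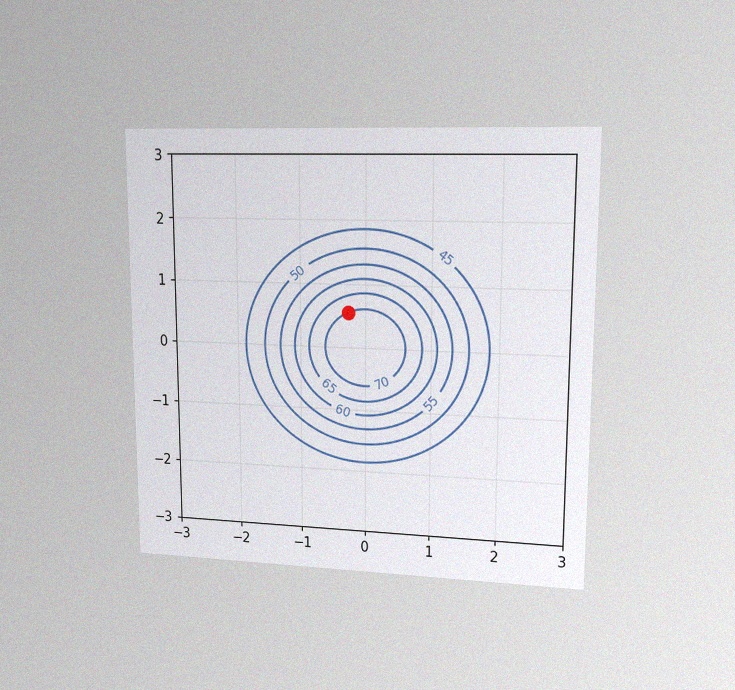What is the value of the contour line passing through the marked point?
The chart is viewed at a slight angle, with some photo noise. The marked point sits on the contour labelled 70.

70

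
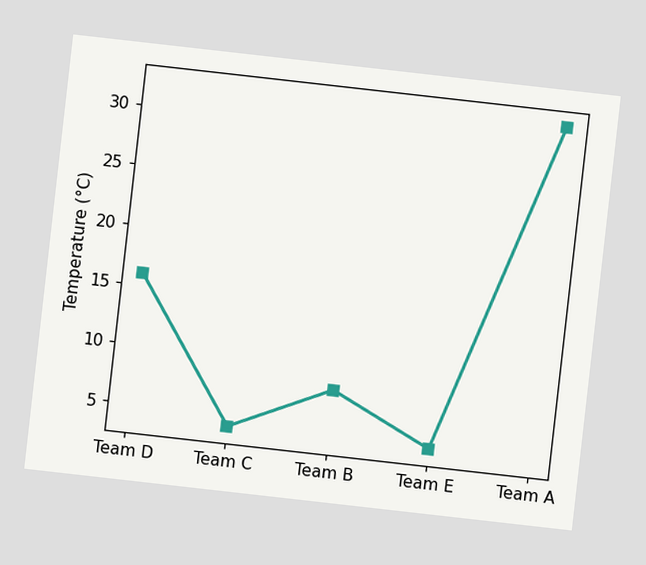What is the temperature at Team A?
32°C

The chart is tilted about 6° clockwise. At Team A, the line is at 32°C.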